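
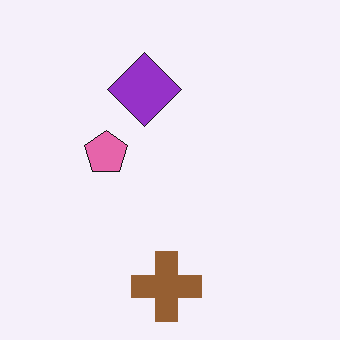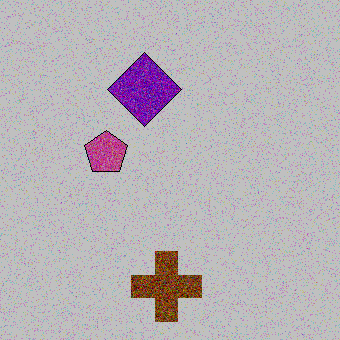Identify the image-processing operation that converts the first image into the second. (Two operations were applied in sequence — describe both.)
This is the original image degraded with heavy additive noise, then heavily posterized to just a handful of flat colors.

Random speckle covers the whole image, including the flat background. Each flat color has snapped to a coarser quantized level — most visibly, the near-white background has dropped to a flat grey.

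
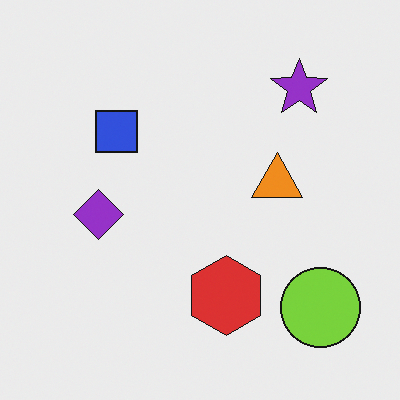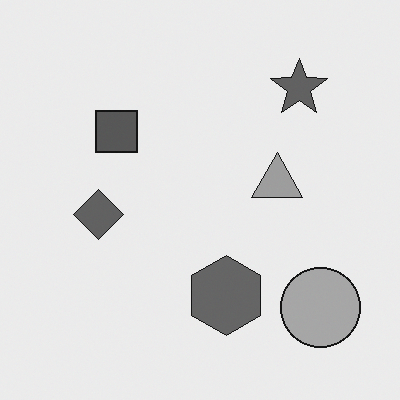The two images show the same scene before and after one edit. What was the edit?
It was converted to grayscale.

All color is removed — every shape is now a shade of grey.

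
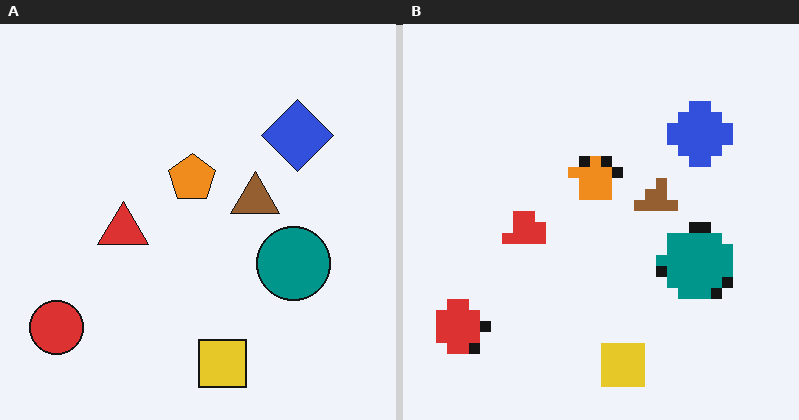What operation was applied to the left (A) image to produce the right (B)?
This is the original image heavily pixelated into large blocks.

Shapes are reduced to large square blocks; fine edges and outlines are lost — a downscale-then-upscale (mosaic) effect.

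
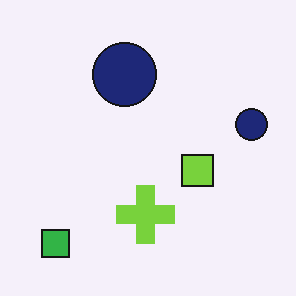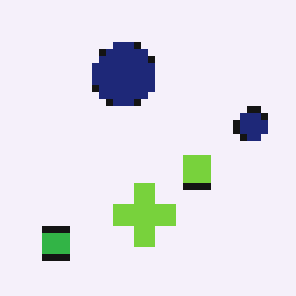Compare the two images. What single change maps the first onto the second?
The transformation is: pixelated into visible square blocks.

Shapes are reduced to large square blocks; fine edges and outlines are lost — a downscale-then-upscale (mosaic) effect.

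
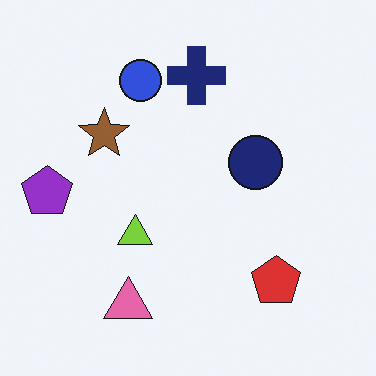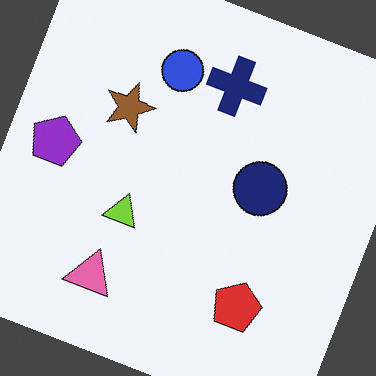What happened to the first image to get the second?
The image was rotated clockwise by a clearly visible amount.

Every shape is tilted by the same angle and the image corners show triangular fill wedges — a whole-image rotation by a non-right angle.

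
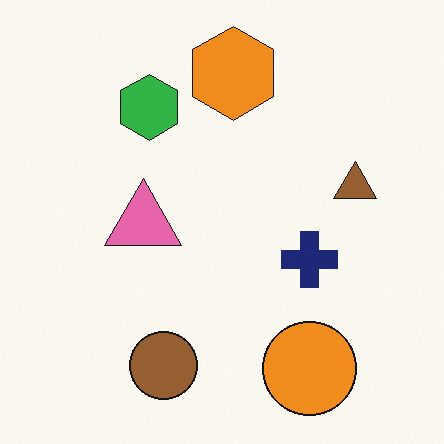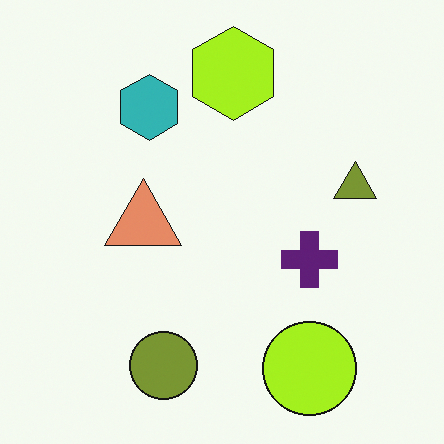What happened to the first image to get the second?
The second image is the first hue-shifted slightly.

Every shape's color has rotated by the same amount around the hue wheel — a uniform hue shift.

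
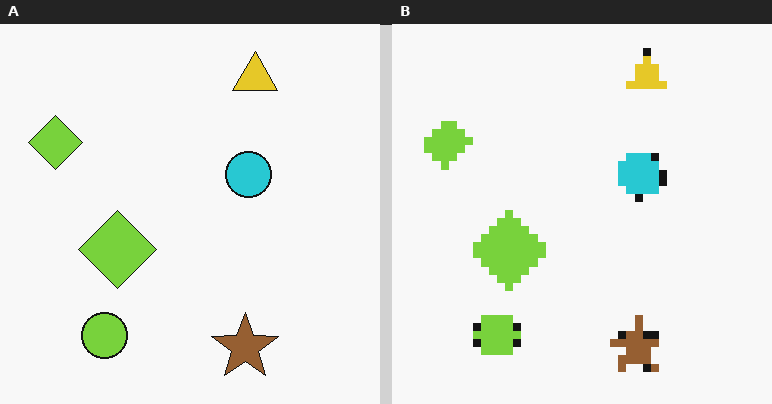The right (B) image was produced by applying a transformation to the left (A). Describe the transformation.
This is the original image pixelated into visible square blocks.

Shapes are reduced to large square blocks; fine edges and outlines are lost — a downscale-then-upscale (mosaic) effect.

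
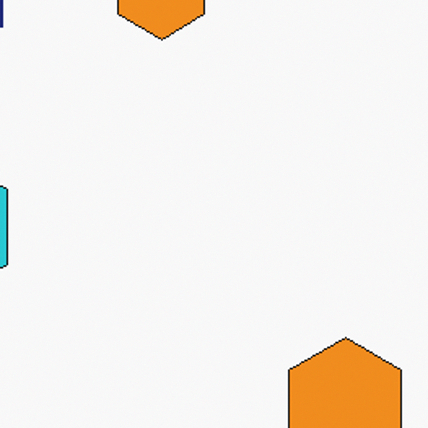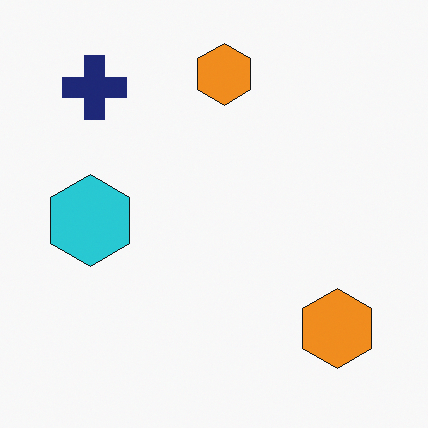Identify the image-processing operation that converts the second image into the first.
This is the original image cropped to a noticeably smaller region and rescaled.

The visible shapes are larger and the field of view is narrower; shapes near the original edges may be partly or wholly outside the frame — a crop-and-rescale.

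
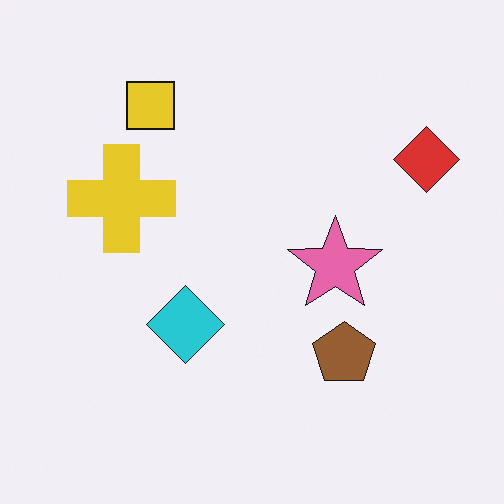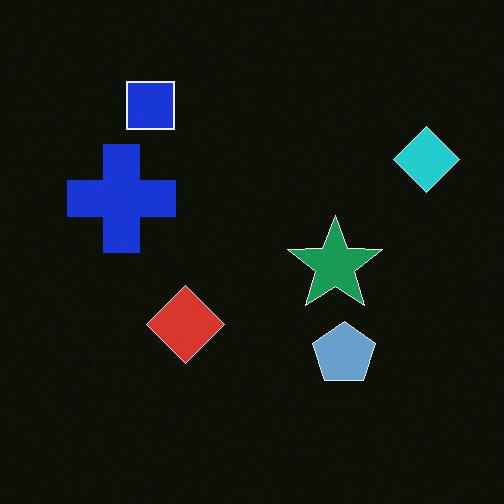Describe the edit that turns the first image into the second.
It was color-inverted (negative).

The light background has become dark and every shape's color is its complement — a photographic negative.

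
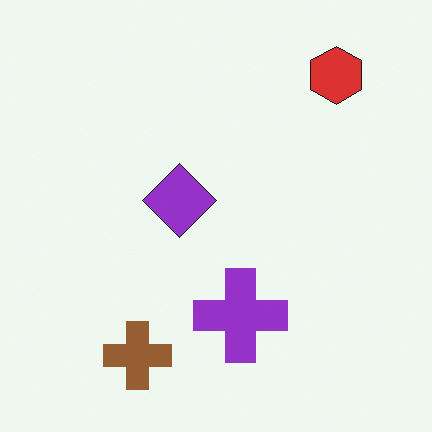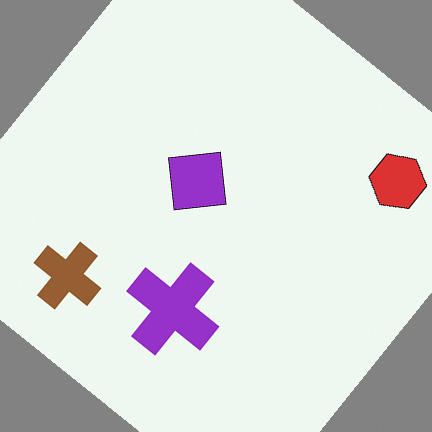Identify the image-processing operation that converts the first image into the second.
It was rotated clockwise by a large amount — several tens of degrees.

Every shape is tilted by the same angle and the image corners show triangular fill wedges — a whole-image rotation by a non-right angle.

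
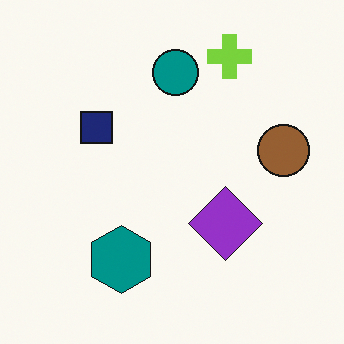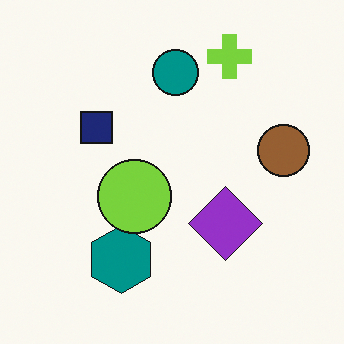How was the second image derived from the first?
The transformation is: overlaid with an additional lime circle.

A lime circle appears in the second image that is absent from the first.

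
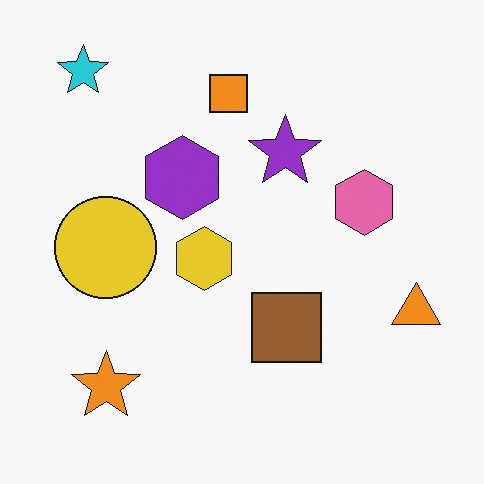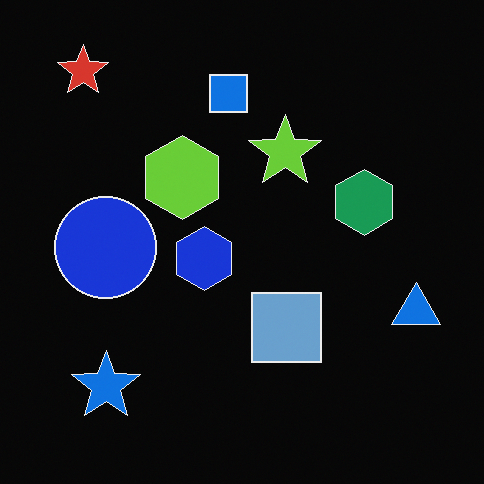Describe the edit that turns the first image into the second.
This is the original image color-inverted (negative).

The light background has become dark and every shape's color is its complement — a photographic negative.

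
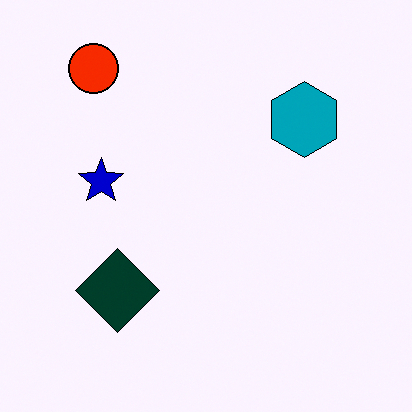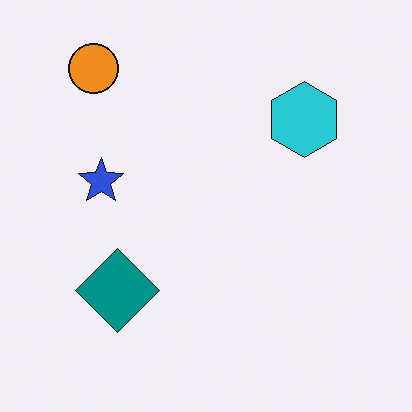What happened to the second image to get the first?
The transformation is: given much higher contrast.

Tones are pushed away from mid-grey across the whole image — a global contrast change.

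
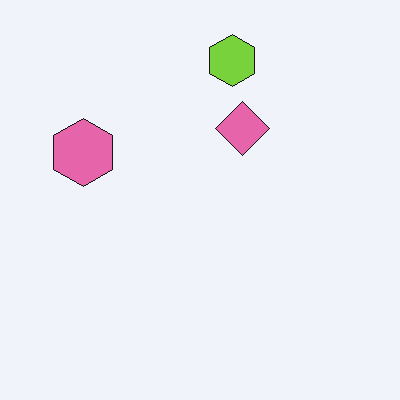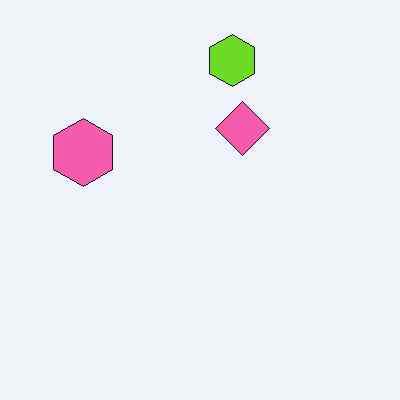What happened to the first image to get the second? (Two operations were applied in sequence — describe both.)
The image was JPEG-compressed with visible artifacts, then slightly oversaturated.

Blocky 8×8 compression artifacts appear around shape edges and the flat background shows ringing — characteristic JPEG degradation. All colors are more vivid — a global saturation change.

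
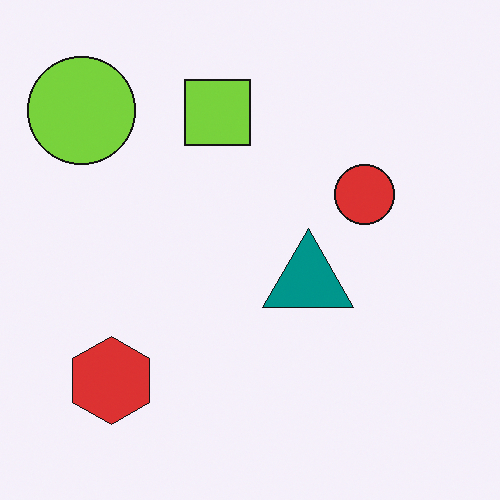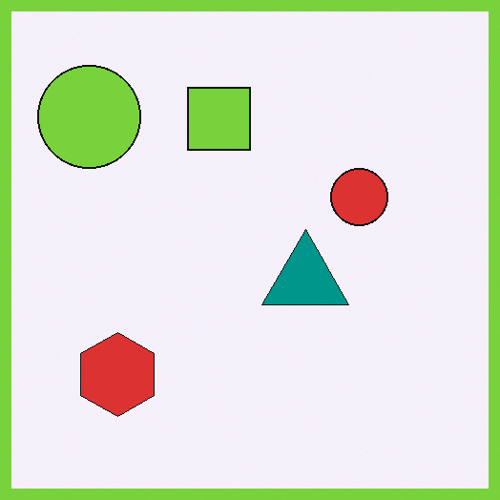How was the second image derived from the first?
The transformation is: framed with a lime border.

A solid lime frame runs around the edge of the second image, with the content slightly shrunk inside it.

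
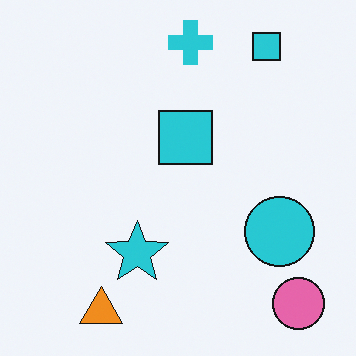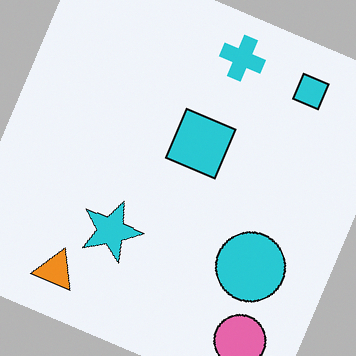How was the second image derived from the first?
The second image is the first rotated clockwise by a clearly visible amount.

Every shape is tilted by the same angle and the image corners show triangular fill wedges — a whole-image rotation by a non-right angle.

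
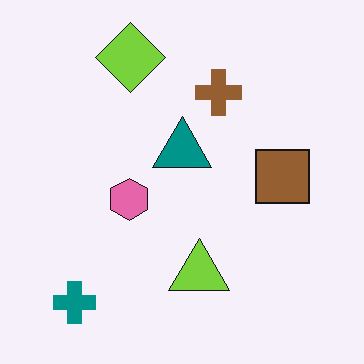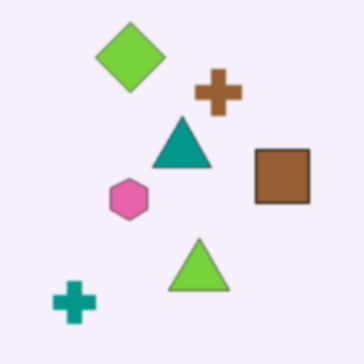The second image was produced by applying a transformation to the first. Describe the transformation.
This is the original image given a subtle gaussian blur.

Shape edges and outlines are uniformly softened across the whole image.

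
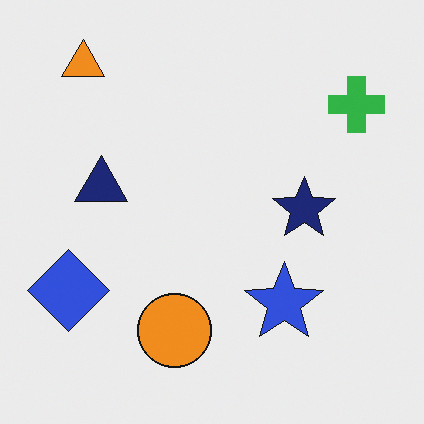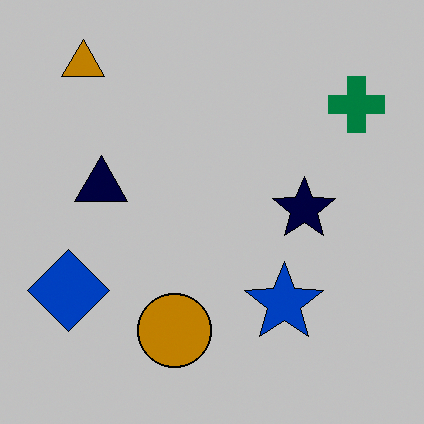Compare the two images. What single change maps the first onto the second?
The second image is the first heavily posterized to just a handful of flat colors.

Each flat color has snapped to a coarser quantized level — most visibly, the near-white background has dropped to a flat grey.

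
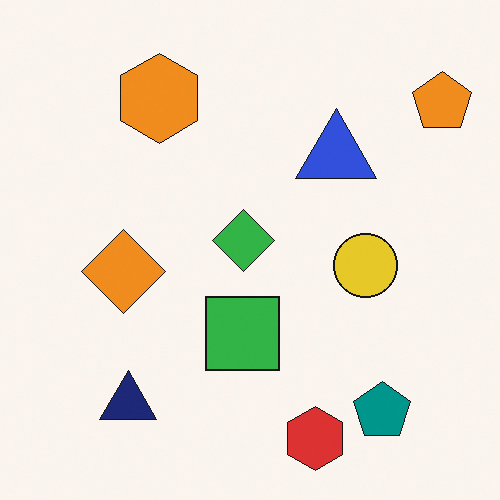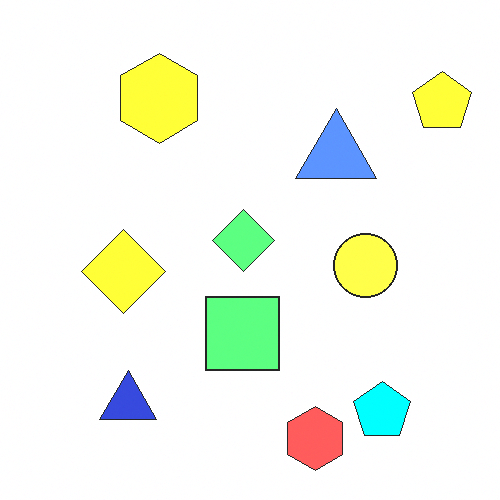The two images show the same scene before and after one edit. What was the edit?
The image was brightened a lot.

Every pixel — background and shapes alike — is uniformly brightened.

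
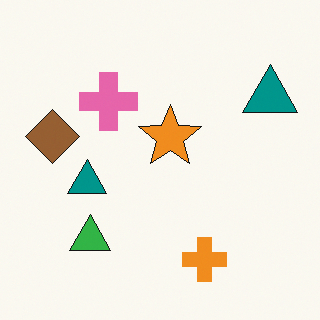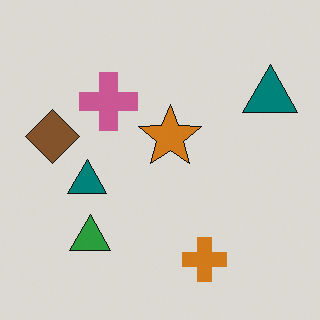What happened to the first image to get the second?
It was slightly darkened.

Every pixel — background and shapes alike — is uniformly darkened.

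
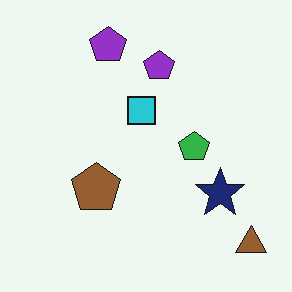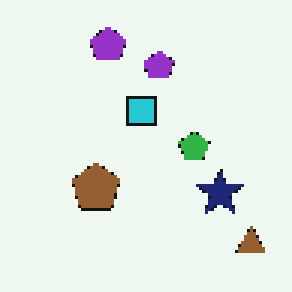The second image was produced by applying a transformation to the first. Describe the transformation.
Mildly pixelated.

Shapes are reduced to large square blocks; fine edges and outlines are lost — a downscale-then-upscale (mosaic) effect.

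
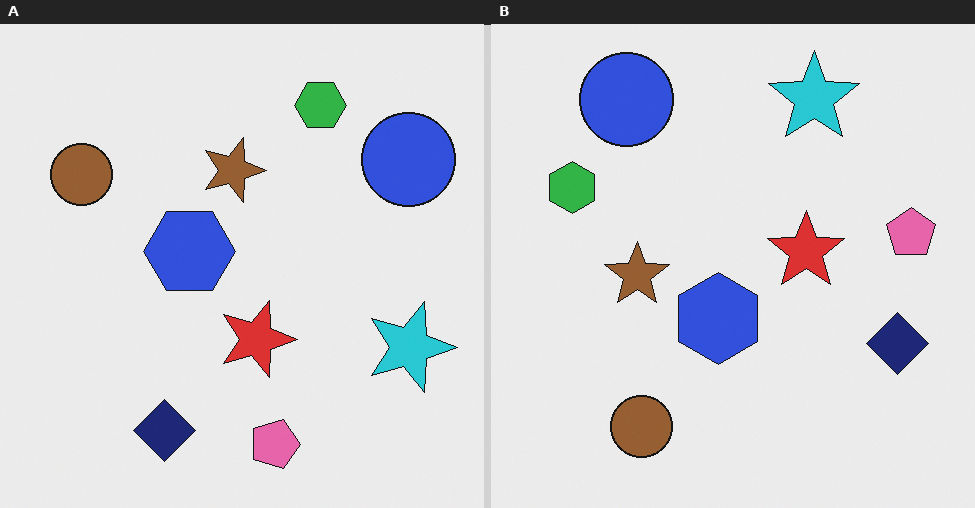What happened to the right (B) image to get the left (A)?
Rotated 90° clockwise.

The blue circle sits in the top-left of the right (B) image and the top-right of the left (A) — consistent with a whole-image 90° clockwise rotation.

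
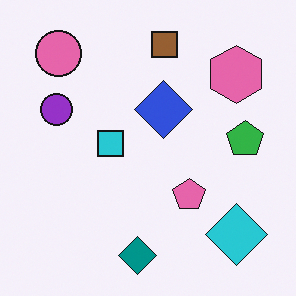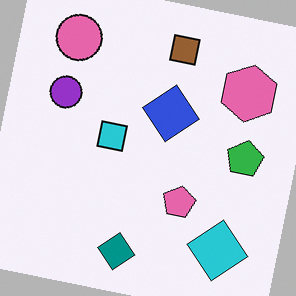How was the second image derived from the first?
The transformation is: rotated clockwise by a small amount.

Every shape is tilted by the same angle and the image corners show triangular fill wedges — a whole-image rotation by a non-right angle.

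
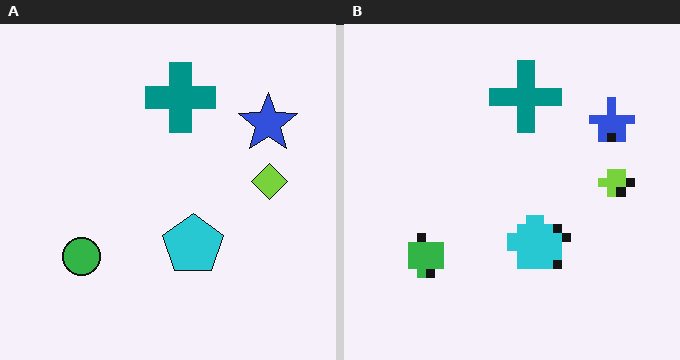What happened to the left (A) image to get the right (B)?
The transformation is: heavily pixelated into large blocks.

Shapes are reduced to large square blocks; fine edges and outlines are lost — a downscale-then-upscale (mosaic) effect.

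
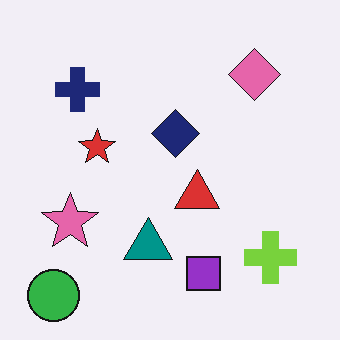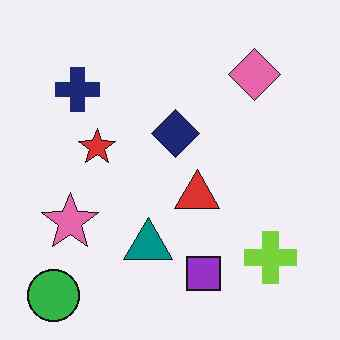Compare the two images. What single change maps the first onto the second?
The transformation is: JPEG-compressed with visible artifacts.

Blocky 8×8 compression artifacts appear around shape edges and the flat background shows ringing — characteristic JPEG degradation.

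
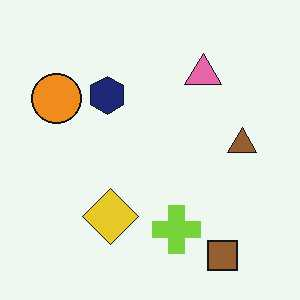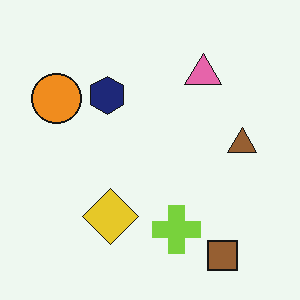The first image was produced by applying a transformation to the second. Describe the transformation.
The transformation is: given moderate JPEG compression.

Blocky 8×8 compression artifacts appear around shape edges and the flat background shows ringing — characteristic JPEG degradation.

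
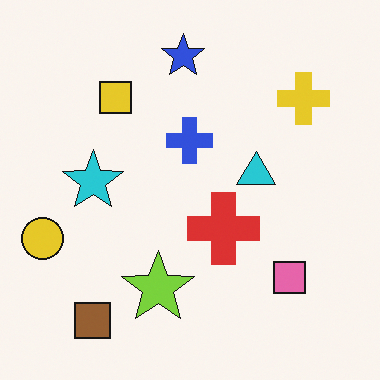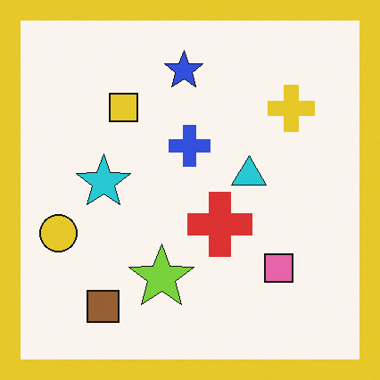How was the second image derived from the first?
The image was framed with a yellow border.

A solid yellow frame runs around the edge of the second image, with the content slightly shrunk inside it.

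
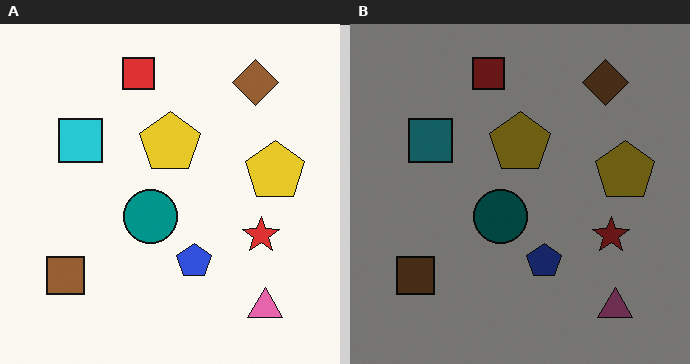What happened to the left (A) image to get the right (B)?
The transformation is: darkened a lot.

Every pixel — background and shapes alike — is uniformly darkened.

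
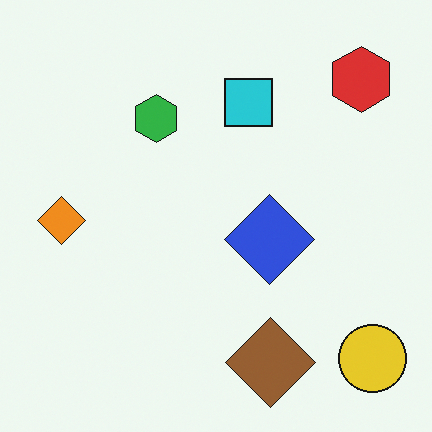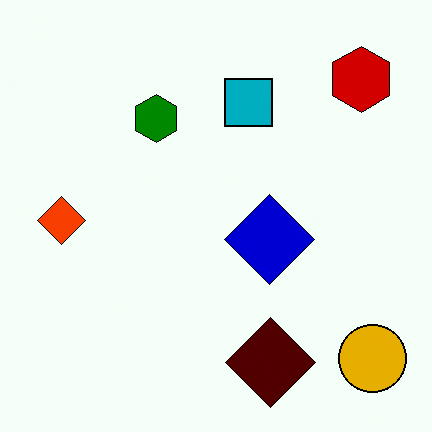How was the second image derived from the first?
It was given much higher contrast.

Tones are pushed away from mid-grey across the whole image — a global contrast change.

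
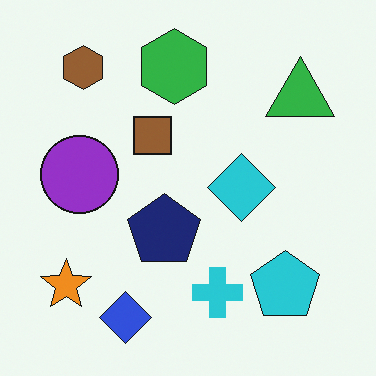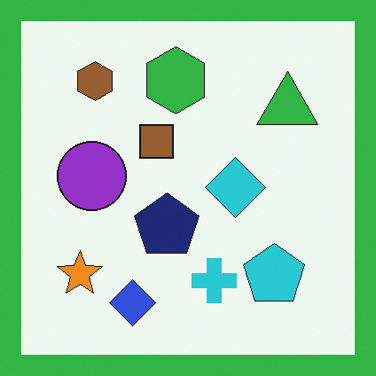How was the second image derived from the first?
The image was framed with a green border.

A solid green frame runs around the edge of the second image, with the content slightly shrunk inside it.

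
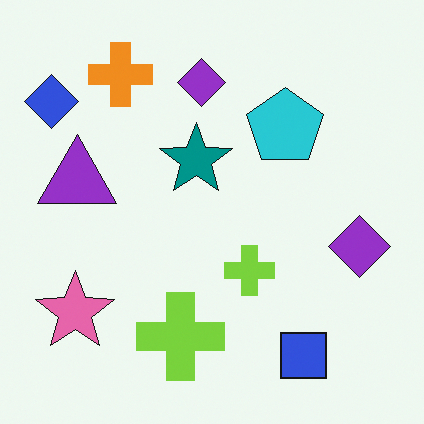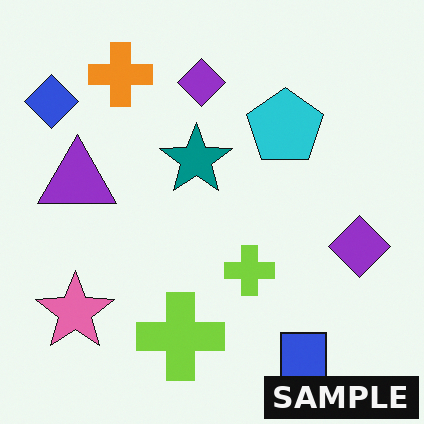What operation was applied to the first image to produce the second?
The second image is the first watermarked with the text "SAMPLE" in the lower-right corner.

A dark label reading "SAMPLE" appears in the lower-right corner.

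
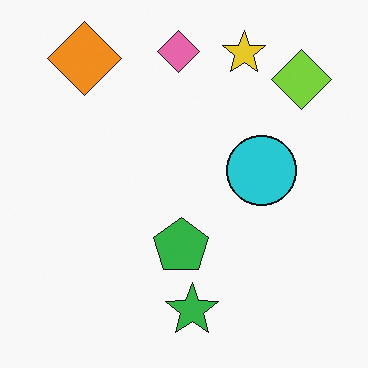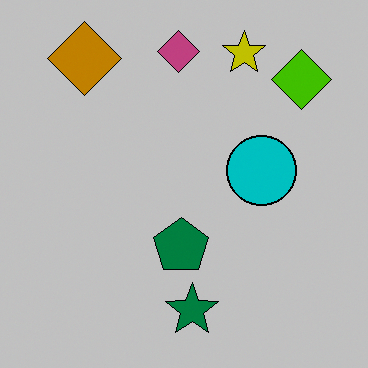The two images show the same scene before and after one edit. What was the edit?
Heavily posterized to just a handful of flat colors.

Each flat color has snapped to a coarser quantized level — most visibly, the near-white background has dropped to a flat grey.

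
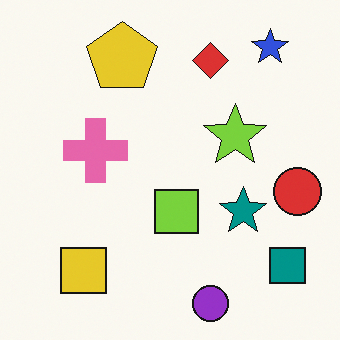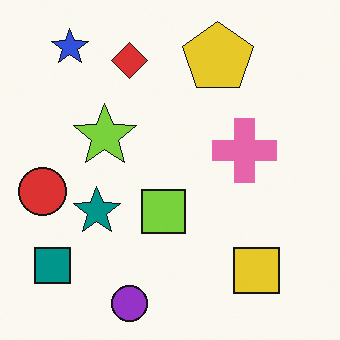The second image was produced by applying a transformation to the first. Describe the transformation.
This is the original image flipped horizontally (left ↔ right).

The red circle is in the right of the first image and the left of the second — shapes on opposite sides of the vertical midline have swapped in a mirror flip.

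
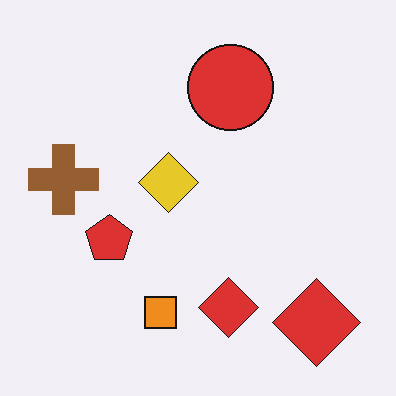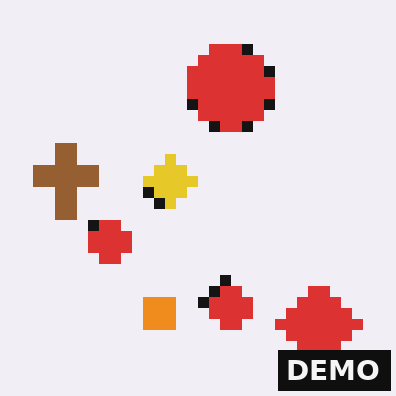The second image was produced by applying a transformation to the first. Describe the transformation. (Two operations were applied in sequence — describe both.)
Coarsely pixelated, then watermarked with the text "DEMO" in the lower-right corner.

Shapes are reduced to large square blocks; fine edges and outlines are lost — a downscale-then-upscale (mosaic) effect. A dark label reading "DEMO" appears in the lower-right corner.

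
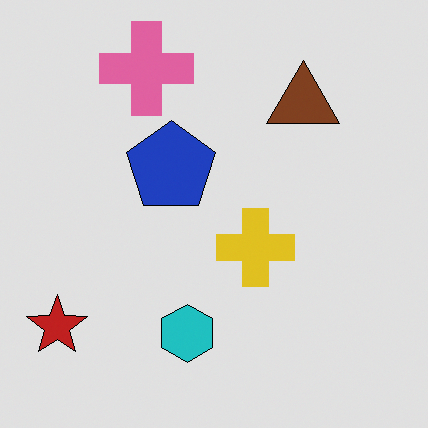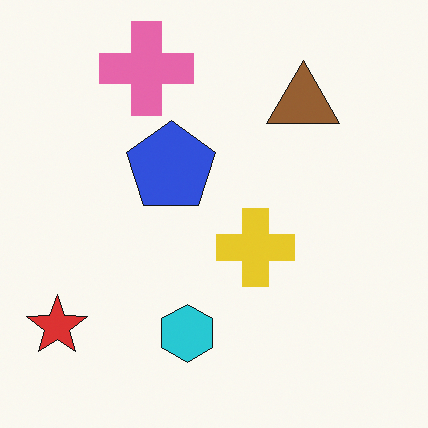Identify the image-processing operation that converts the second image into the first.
This is the original image moderately posterized.

Each flat color has snapped to a coarser quantized level — most visibly, the near-white background has dropped to a flat grey.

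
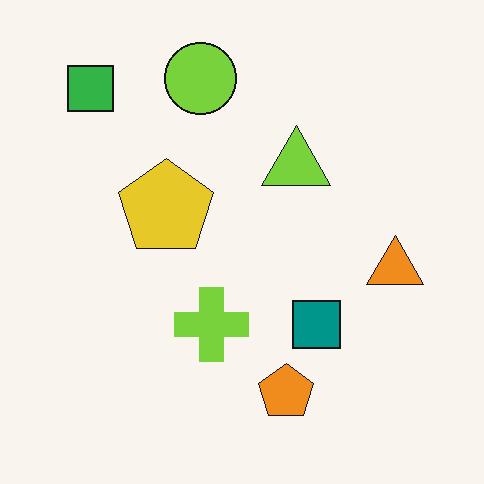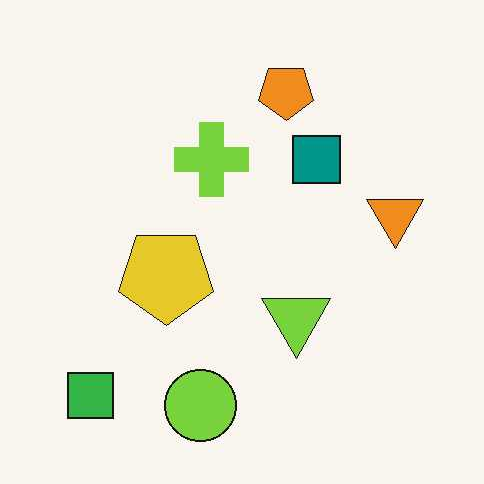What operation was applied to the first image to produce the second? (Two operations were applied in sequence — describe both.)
The second image is the first given moderate JPEG compression, then flipped vertically (top ↔ bottom).

Blocky 8×8 compression artifacts appear around shape edges and the flat background shows ringing — characteristic JPEG degradation. The lime circle is in the top of the first image and the bottom of the second — shapes on opposite sides of the horizontal midline have swapped in a mirror flip.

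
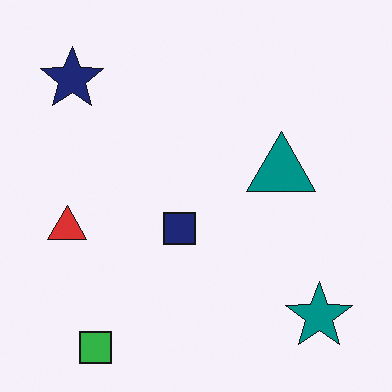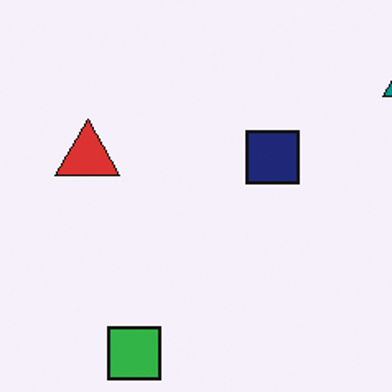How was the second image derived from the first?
The image was cropped to a noticeably smaller region and rescaled.

The visible shapes are larger and the field of view is narrower; shapes near the original edges may be partly or wholly outside the frame — a crop-and-rescale.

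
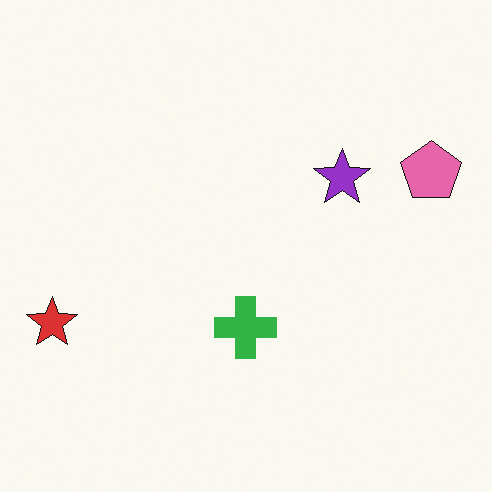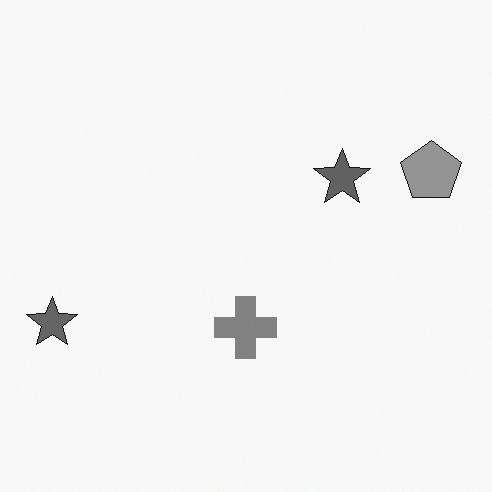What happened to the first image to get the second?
It was converted to grayscale.

All color is removed — every shape is now a shade of grey.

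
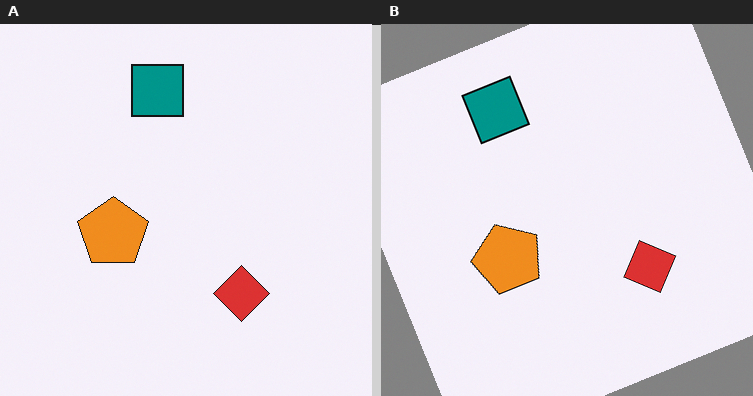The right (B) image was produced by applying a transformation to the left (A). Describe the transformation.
The image was rotated counter-clockwise by a clearly visible amount.

Every shape is tilted by the same angle and the image corners show triangular fill wedges — a whole-image rotation by a non-right angle.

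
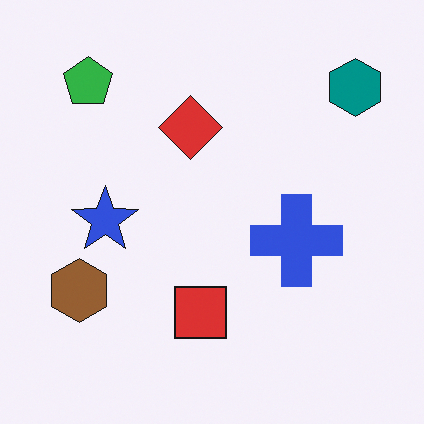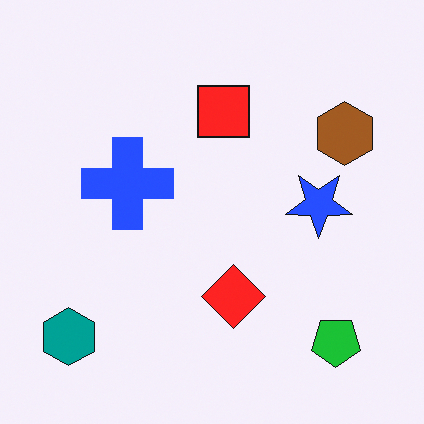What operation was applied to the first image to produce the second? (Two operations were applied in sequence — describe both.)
It was rotated 180°, then slightly oversaturated.

The teal hexagon sits in the top-right of the first image and the bottom-left of the second — consistent with a whole-image 180° rotation. All colors are more vivid — a global saturation change.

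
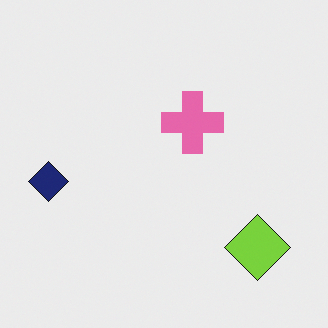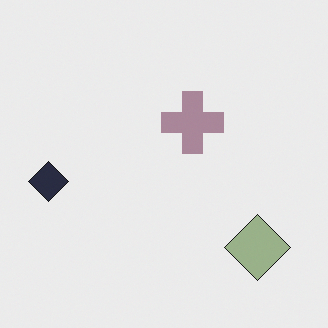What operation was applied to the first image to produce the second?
The transformation is: made much more muted (saturation change).

All colors are more muted and greyish — a global saturation change.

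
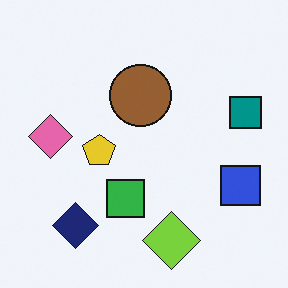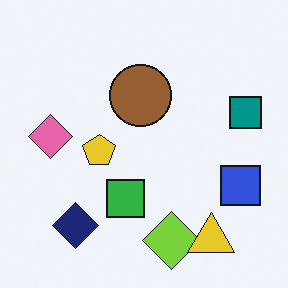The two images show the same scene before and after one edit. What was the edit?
This is the original image overlaid with an additional yellow triangle.

A yellow triangle appears in the second image that is absent from the first.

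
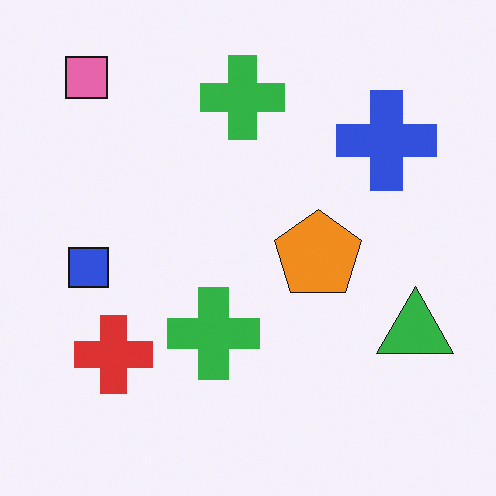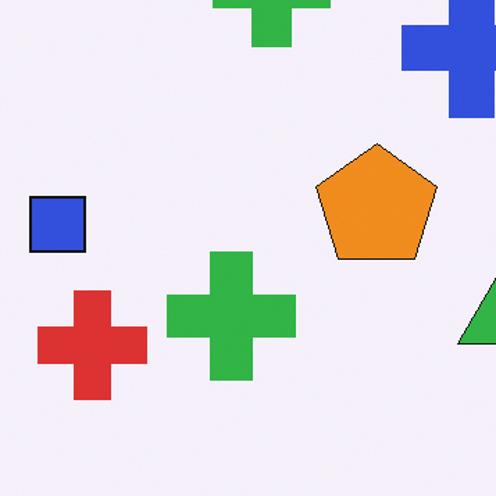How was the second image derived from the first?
The image was cropped to a modestly smaller region and rescaled.

The visible shapes are larger and the field of view is narrower; shapes near the original edges may be partly or wholly outside the frame — a crop-and-rescale.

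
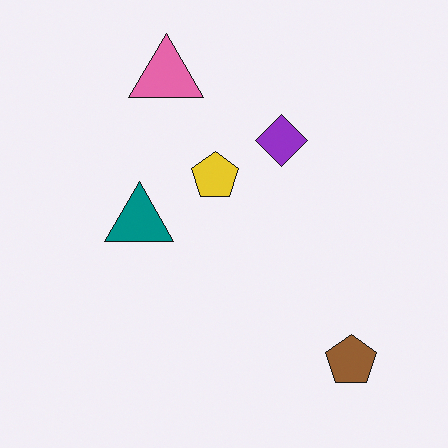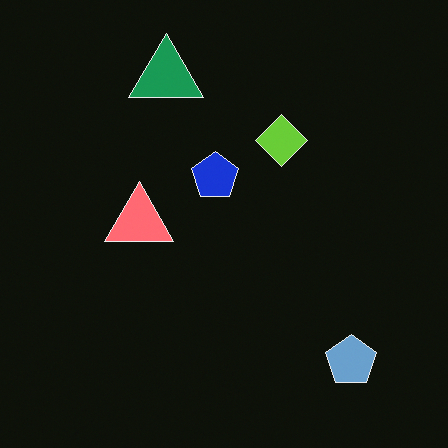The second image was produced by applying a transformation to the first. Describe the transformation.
It was color-inverted (negative).

The light background has become dark and every shape's color is its complement — a photographic negative.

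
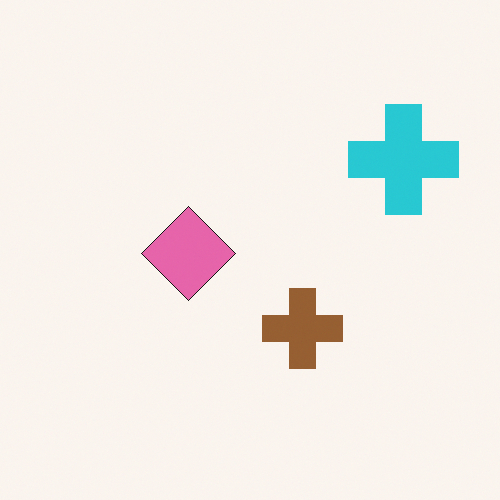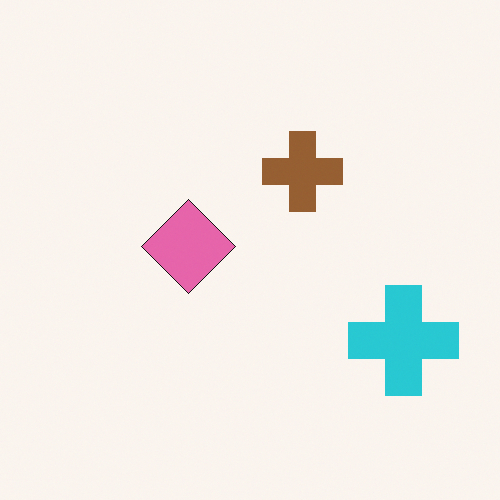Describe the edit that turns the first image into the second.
The second image is the first flipped vertically (top ↔ bottom).

The cyan cross is in the top-right of the first image and the bottom-right of the second — shapes on opposite sides of the horizontal midline have swapped in a mirror flip.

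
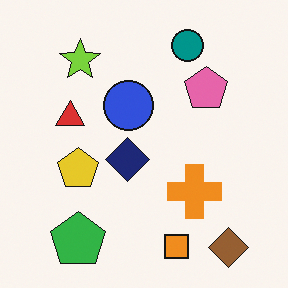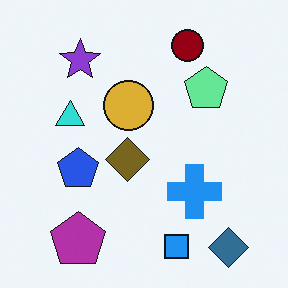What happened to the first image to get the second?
The transformation is: hue-shifted through roughly half the color wheel.

Every shape's color has rotated by the same amount around the hue wheel — a uniform hue shift.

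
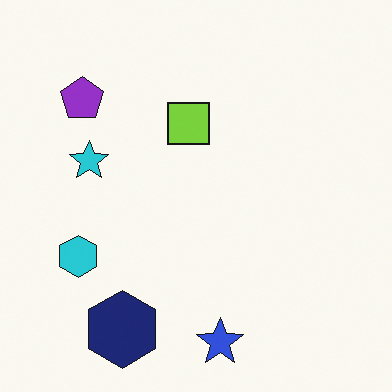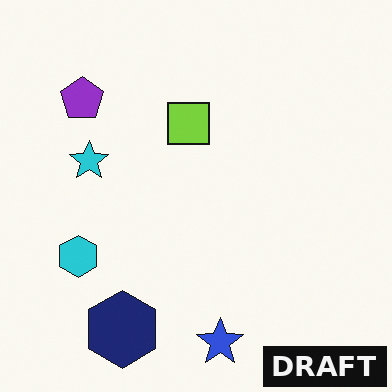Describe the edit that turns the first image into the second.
The transformation is: watermarked with the text "DRAFT" in the lower-right corner.

A dark label reading "DRAFT" appears in the lower-right corner.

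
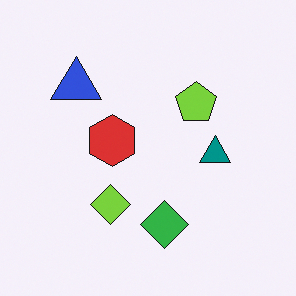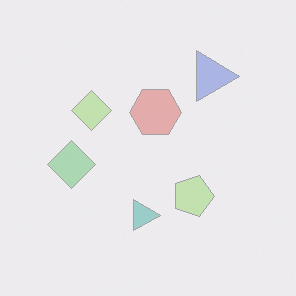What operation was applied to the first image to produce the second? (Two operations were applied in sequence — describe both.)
It was rotated 90° clockwise, then washed out (contrast reduced).

The blue triangle sits in the top-left of the first image and the top-right of the second — consistent with a whole-image 90° clockwise rotation. Tones are pushed toward mid-grey across the whole image — a global contrast change.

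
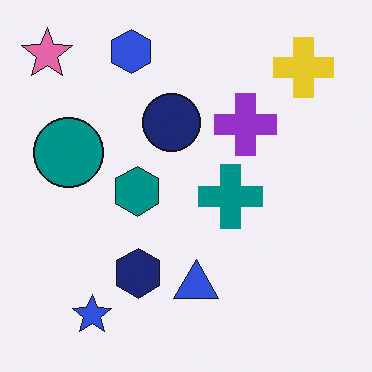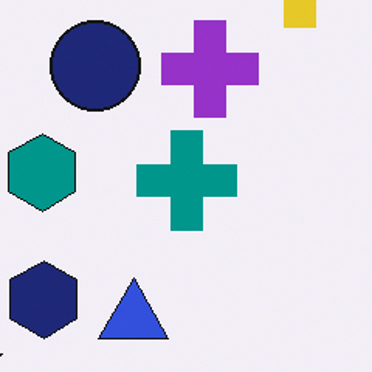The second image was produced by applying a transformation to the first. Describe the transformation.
This is the original image cropped slightly and scaled back up.

The visible shapes are larger and the field of view is narrower; shapes near the original edges may be partly or wholly outside the frame — a crop-and-rescale.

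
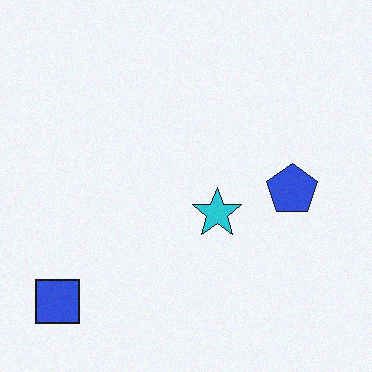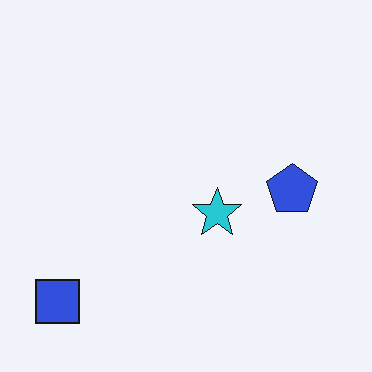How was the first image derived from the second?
The transformation is: degraded with light additive noise.

Random speckle covers the whole image, including the flat background.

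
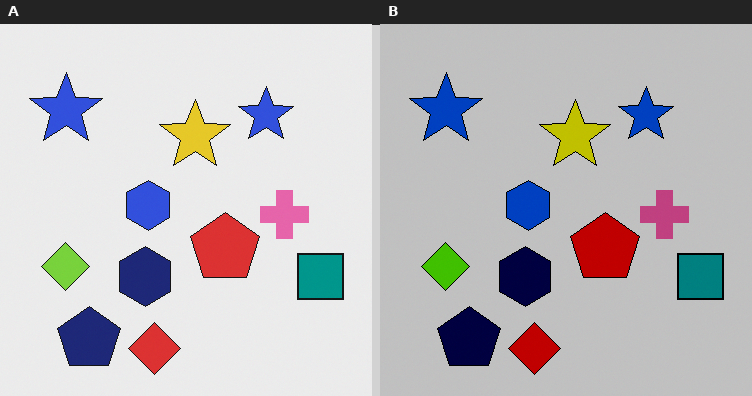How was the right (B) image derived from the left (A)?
This is the original image aggressively posterized.

Each flat color has snapped to a coarser quantized level — most visibly, the near-white background has dropped to a flat grey.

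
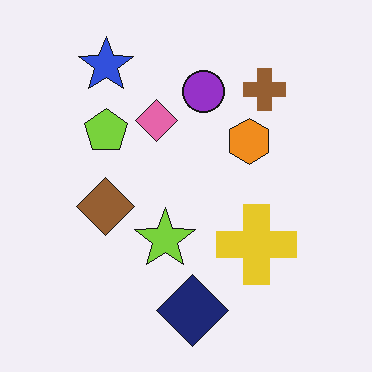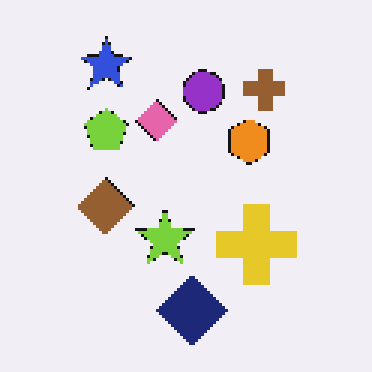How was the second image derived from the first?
This is the original image mildly pixelated.

Shapes are reduced to large square blocks; fine edges and outlines are lost — a downscale-then-upscale (mosaic) effect.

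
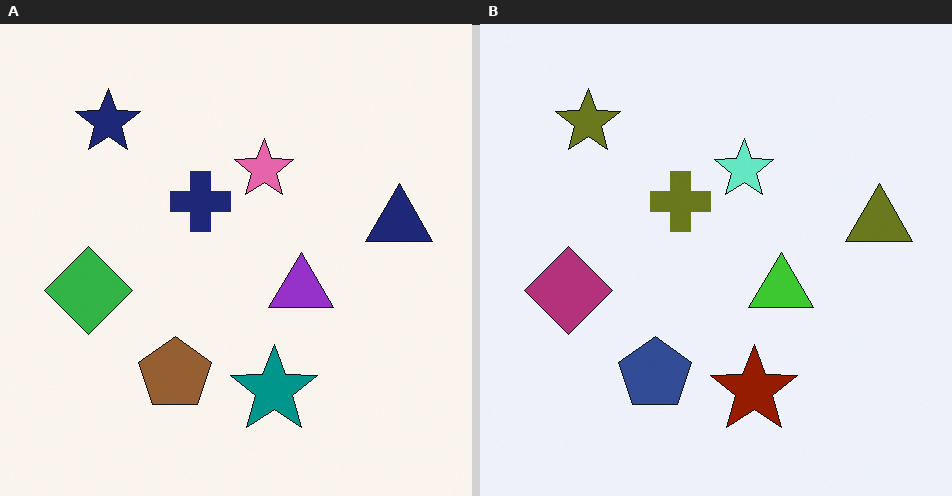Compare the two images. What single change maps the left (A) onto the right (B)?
It was hue-shifted by a large amount.

Every shape's color has rotated by the same amount around the hue wheel — a uniform hue shift.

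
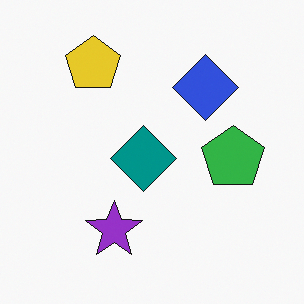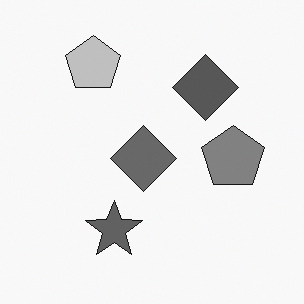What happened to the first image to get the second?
The image was converted to grayscale.

All color is removed — every shape is now a shade of grey.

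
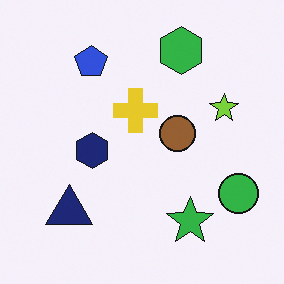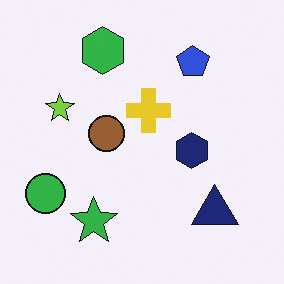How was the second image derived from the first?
This is the original image flipped horizontally (left ↔ right).

The green circle is in the bottom-right of the first image and the bottom-left of the second — shapes on opposite sides of the vertical midline have swapped in a mirror flip.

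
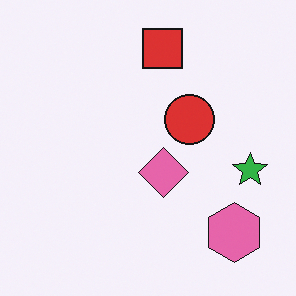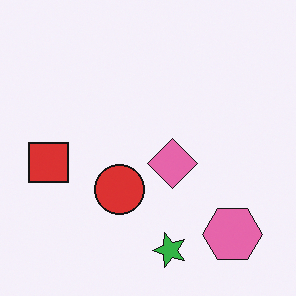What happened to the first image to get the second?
This is the original image transposed (reflected across the top-left ↔ bottom-right diagonal).

Shapes have swapped their row and column positions — what was in the top-right is now in the bottom-left — a diagonal reflection.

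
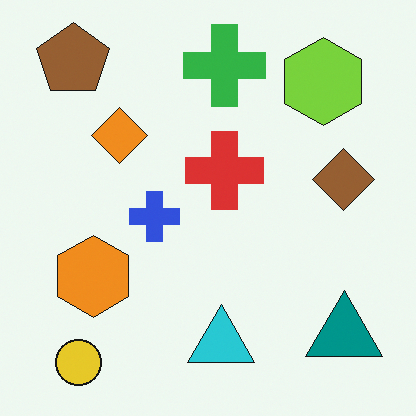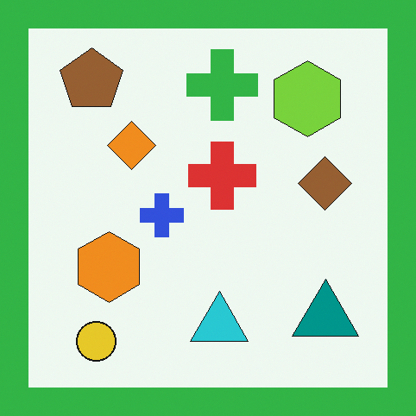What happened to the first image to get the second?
The image was framed with a green border.

A solid green frame runs around the edge of the second image, with the content slightly shrunk inside it.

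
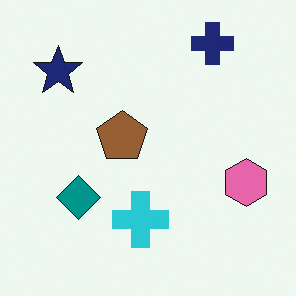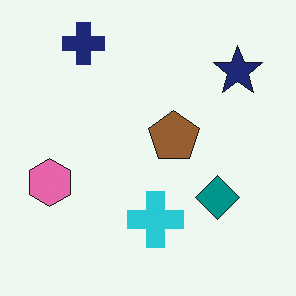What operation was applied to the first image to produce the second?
The image was flipped horizontally (left ↔ right).

The pink hexagon is in the right of the first image and the left of the second — shapes on opposite sides of the vertical midline have swapped in a mirror flip.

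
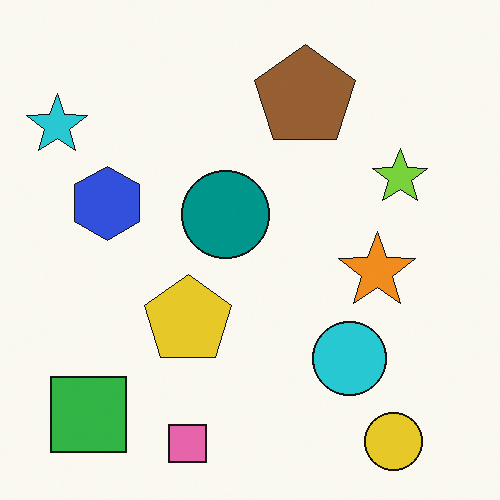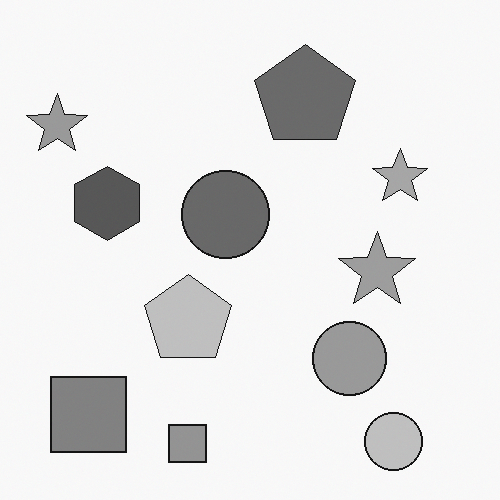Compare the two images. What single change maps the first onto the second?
This is the original image converted to grayscale.

All color is removed — every shape is now a shade of grey.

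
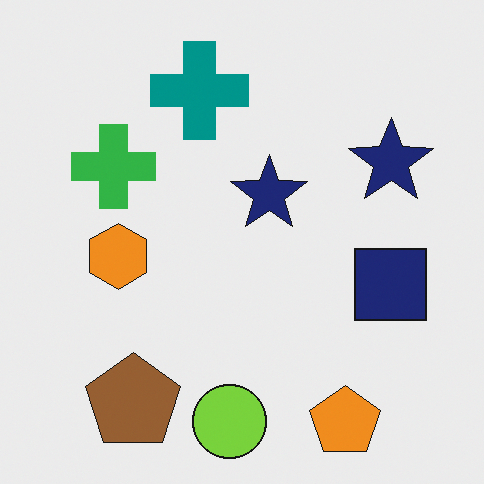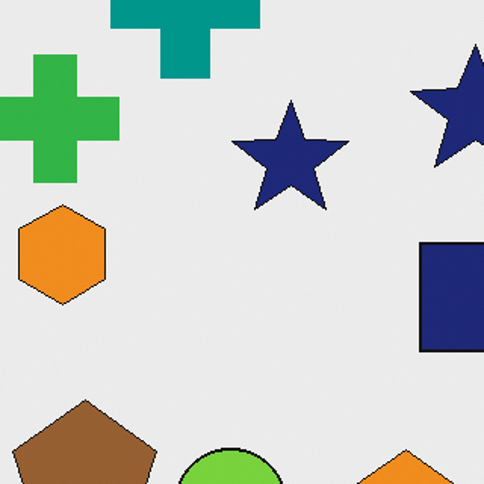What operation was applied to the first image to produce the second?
It was cropped slightly and scaled back up.

The visible shapes are larger and the field of view is narrower; shapes near the original edges may be partly or wholly outside the frame — a crop-and-rescale.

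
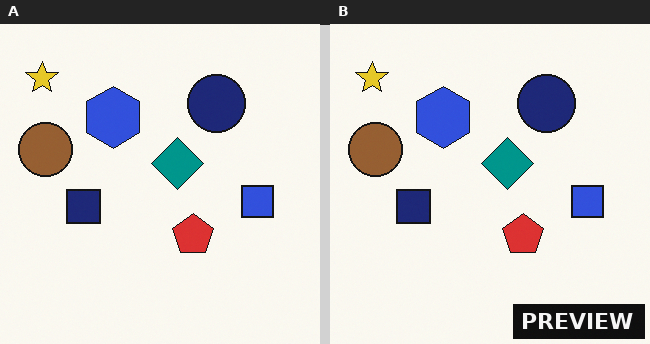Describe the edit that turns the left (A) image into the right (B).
It was watermarked with the text "PREVIEW" in the lower-right corner.

A dark label reading "PREVIEW" appears in the lower-right corner.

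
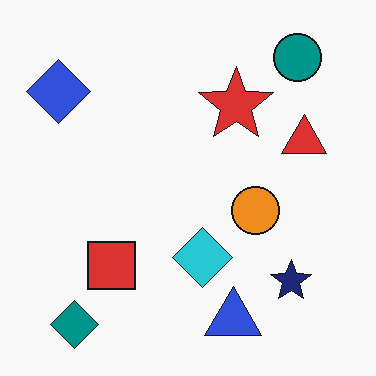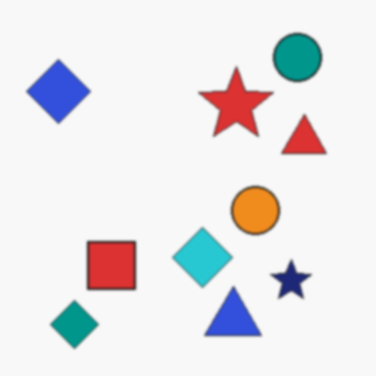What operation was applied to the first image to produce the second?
The transformation is: lightly blurred.

Shape edges and outlines are uniformly softened across the whole image.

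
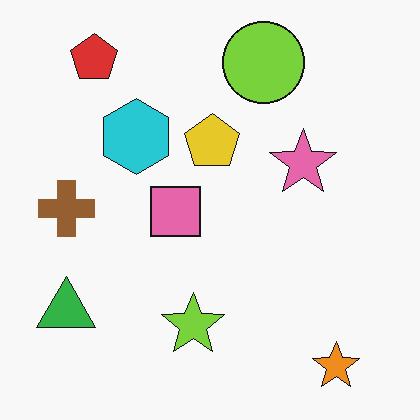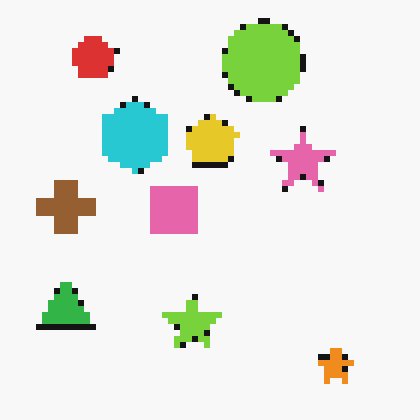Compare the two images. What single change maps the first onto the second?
This is the original image moderately pixelated.

Shapes are reduced to large square blocks; fine edges and outlines are lost — a downscale-then-upscale (mosaic) effect.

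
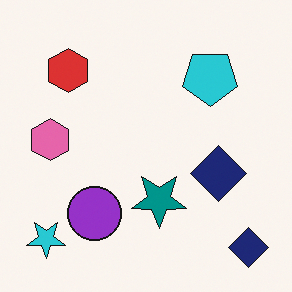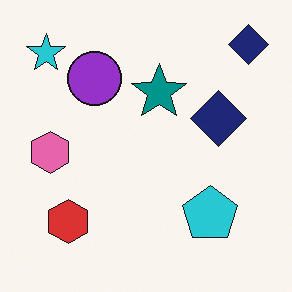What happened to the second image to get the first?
The transformation is: flipped vertically (top ↔ bottom).

The cyan star is in the top-left of the second image and the bottom-left of the first — shapes on opposite sides of the horizontal midline have swapped in a mirror flip.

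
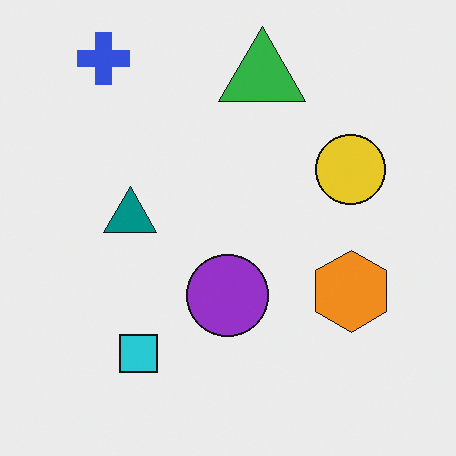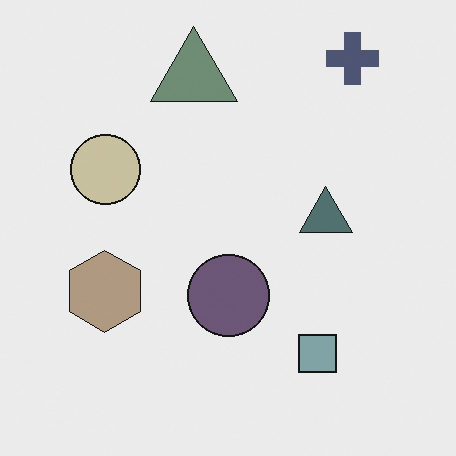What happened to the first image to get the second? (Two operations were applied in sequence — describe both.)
This is the original image flipped horizontally (left ↔ right), then heavily desaturated.

The blue cross is in the top-left of the first image and the top-right of the second — shapes on opposite sides of the vertical midline have swapped in a mirror flip. All colors are more muted and greyish — a global saturation change.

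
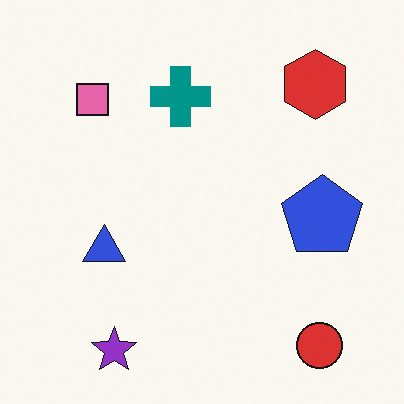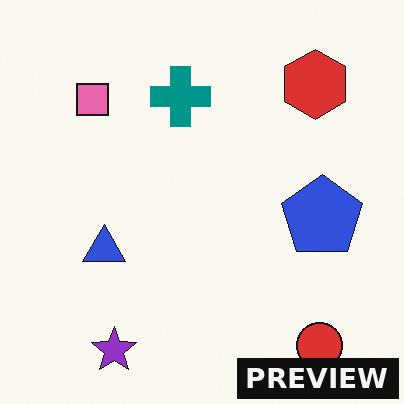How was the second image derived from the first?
The image was watermarked with the text "PREVIEW" in the lower-right corner.

A dark label reading "PREVIEW" appears in the lower-right corner.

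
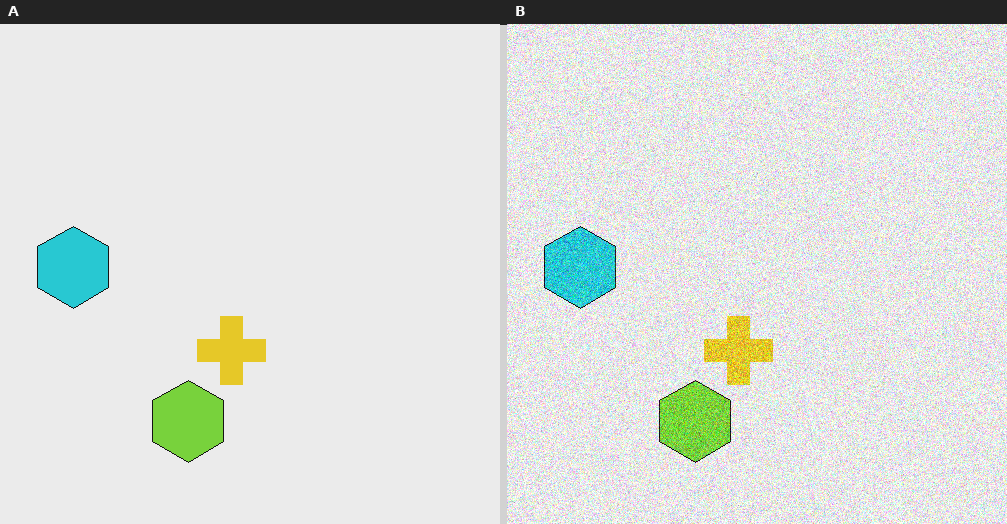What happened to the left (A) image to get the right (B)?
This is the original image degraded with a thick layer of grain.

Random speckle covers the whole image, including the flat background.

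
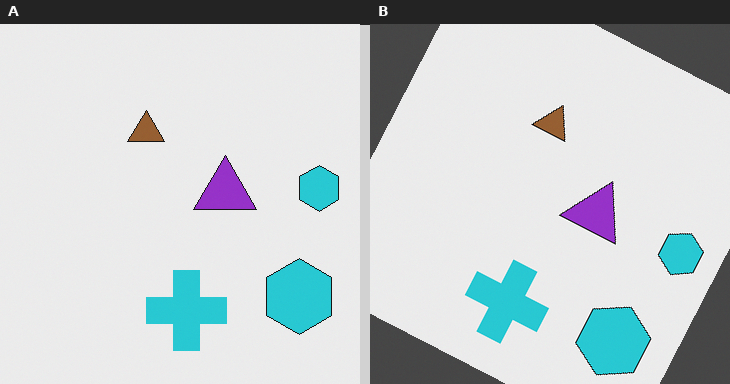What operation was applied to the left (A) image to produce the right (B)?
The image was rotated clockwise by a moderate amount.

Every shape is tilted by the same angle and the image corners show triangular fill wedges — a whole-image rotation by a non-right angle.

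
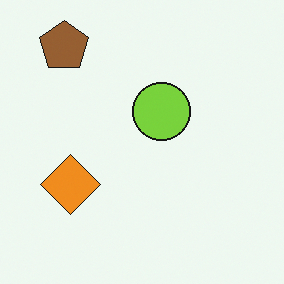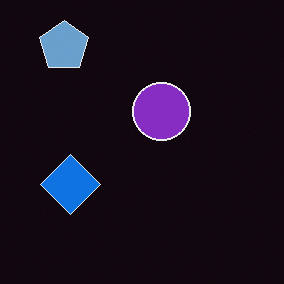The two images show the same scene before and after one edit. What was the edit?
The second image is the first color-inverted (negative).

The light background has become dark and every shape's color is its complement — a photographic negative.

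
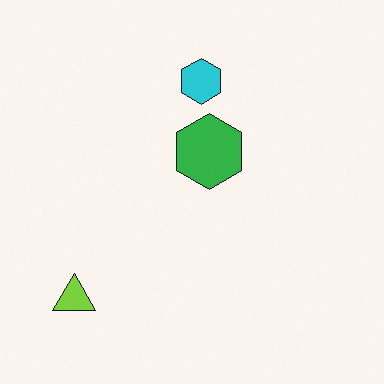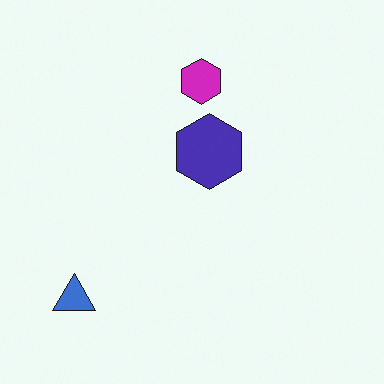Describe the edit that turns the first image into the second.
This is the original image hue-shifted by a moderate amount.

Every shape's color has rotated by the same amount around the hue wheel — a uniform hue shift.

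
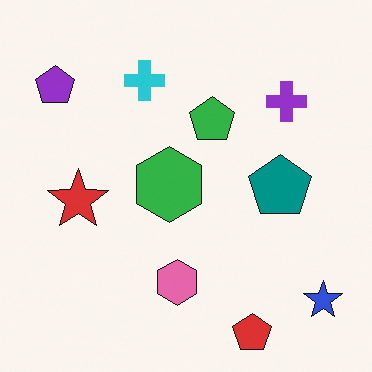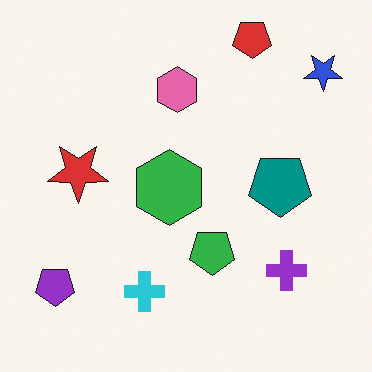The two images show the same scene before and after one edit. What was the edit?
The image was flipped vertically (top ↔ bottom).

The red pentagon is in the bottom-right of the first image and the top-right of the second — shapes on opposite sides of the horizontal midline have swapped in a mirror flip.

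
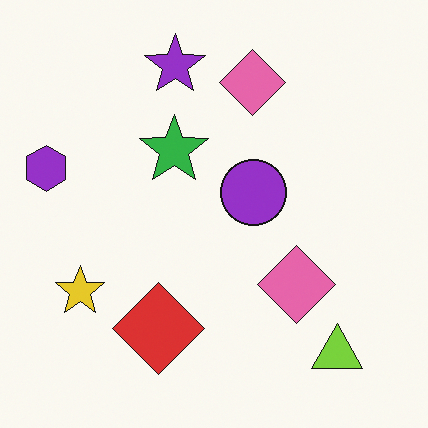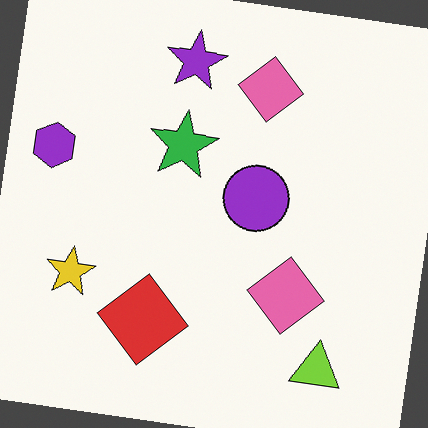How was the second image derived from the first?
Rotated clockwise by a few degrees.

Every shape is tilted by the same angle and the image corners show triangular fill wedges — a whole-image rotation by a non-right angle.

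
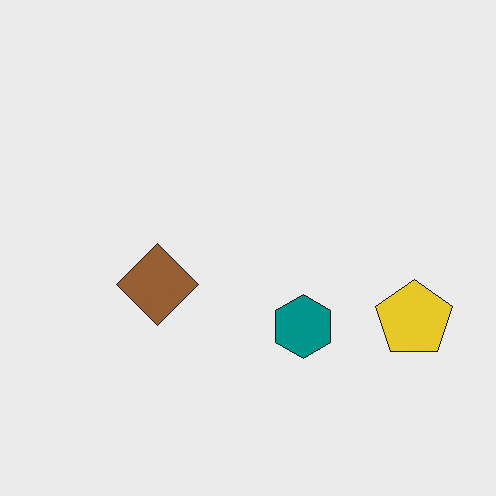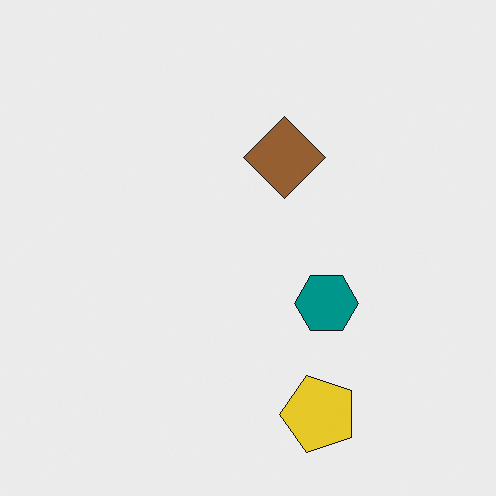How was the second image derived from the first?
The second image is the first transposed (reflected across the top-left ↔ bottom-right diagonal).

Shapes have swapped their row and column positions — what was in the top-right is now in the bottom-left — a diagonal reflection.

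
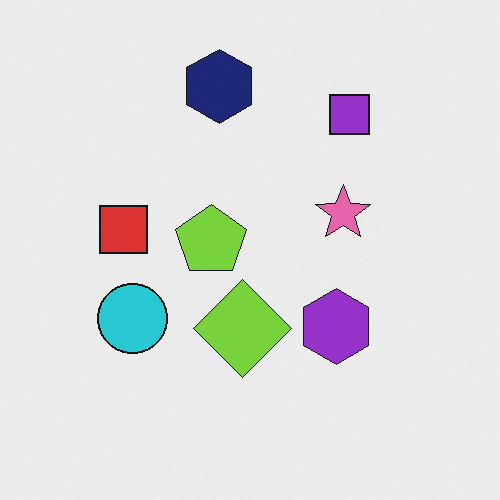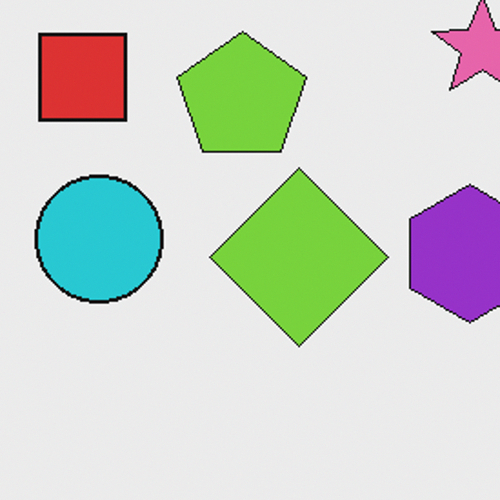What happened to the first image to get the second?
The transformation is: cropped to a noticeably smaller region and rescaled.

The visible shapes are larger and the field of view is narrower; shapes near the original edges may be partly or wholly outside the frame — a crop-and-rescale.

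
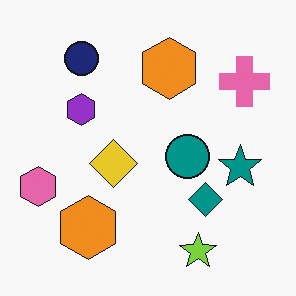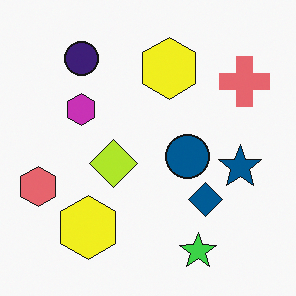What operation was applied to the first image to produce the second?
The image was hue-shifted slightly.

Every shape's color has rotated by the same amount around the hue wheel — a uniform hue shift.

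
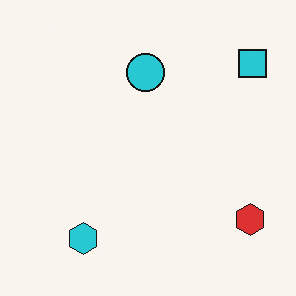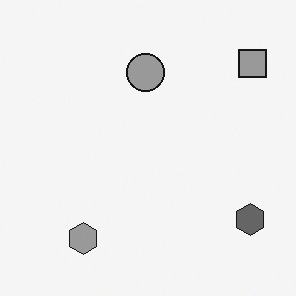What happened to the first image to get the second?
The image was converted to grayscale.

All color is removed — every shape is now a shade of grey.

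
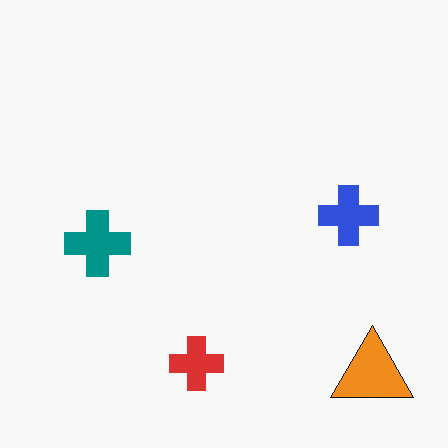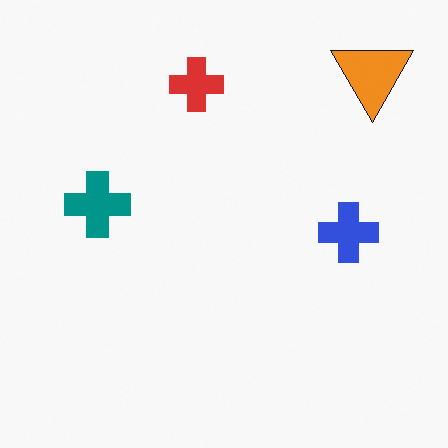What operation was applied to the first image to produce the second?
The image was flipped vertically (top ↔ bottom).

The orange triangle is in the bottom-right of the first image and the top-right of the second — shapes on opposite sides of the horizontal midline have swapped in a mirror flip.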